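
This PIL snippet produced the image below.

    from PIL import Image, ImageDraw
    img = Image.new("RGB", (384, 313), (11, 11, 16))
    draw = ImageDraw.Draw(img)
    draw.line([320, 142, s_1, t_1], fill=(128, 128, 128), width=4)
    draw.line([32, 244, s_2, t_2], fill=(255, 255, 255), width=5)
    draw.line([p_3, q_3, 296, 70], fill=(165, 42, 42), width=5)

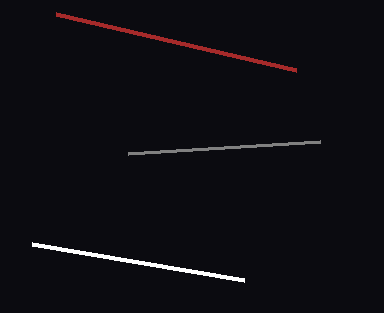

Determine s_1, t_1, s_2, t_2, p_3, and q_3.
s_1 = 128
t_1 = 154
s_2 = 244
t_2 = 280
p_3 = 56
q_3 = 14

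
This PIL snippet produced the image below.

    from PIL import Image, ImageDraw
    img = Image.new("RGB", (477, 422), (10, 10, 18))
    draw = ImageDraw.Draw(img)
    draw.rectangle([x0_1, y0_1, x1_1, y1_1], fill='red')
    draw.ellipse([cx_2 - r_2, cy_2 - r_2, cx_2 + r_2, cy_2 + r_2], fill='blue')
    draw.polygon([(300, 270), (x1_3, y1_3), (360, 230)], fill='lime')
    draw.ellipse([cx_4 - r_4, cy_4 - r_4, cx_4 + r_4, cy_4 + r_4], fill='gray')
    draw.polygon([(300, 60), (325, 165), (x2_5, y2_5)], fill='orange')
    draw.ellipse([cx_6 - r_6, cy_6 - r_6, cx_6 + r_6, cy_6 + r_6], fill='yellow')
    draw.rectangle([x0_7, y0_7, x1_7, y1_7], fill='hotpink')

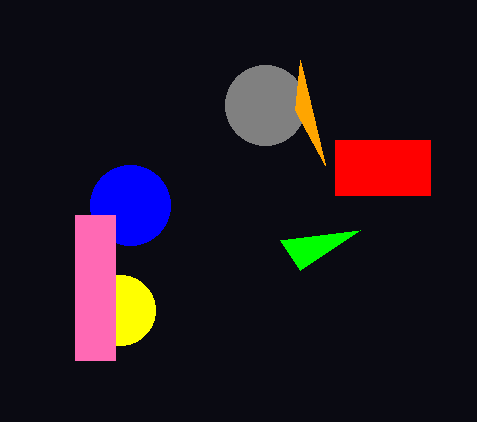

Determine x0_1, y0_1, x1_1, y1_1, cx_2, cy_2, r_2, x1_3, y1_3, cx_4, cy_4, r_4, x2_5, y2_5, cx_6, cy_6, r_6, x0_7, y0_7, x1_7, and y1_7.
x0_1 = 335, y0_1 = 140, x1_1 = 430, y1_1 = 195, cx_2 = 130, cy_2 = 205, r_2 = 40, x1_3 = 280, y1_3 = 240, cx_4 = 265, cy_4 = 105, r_4 = 40, x2_5 = 295, y2_5 = 110, cx_6 = 120, cy_6 = 310, r_6 = 35, x0_7 = 75, y0_7 = 215, x1_7 = 115, y1_7 = 360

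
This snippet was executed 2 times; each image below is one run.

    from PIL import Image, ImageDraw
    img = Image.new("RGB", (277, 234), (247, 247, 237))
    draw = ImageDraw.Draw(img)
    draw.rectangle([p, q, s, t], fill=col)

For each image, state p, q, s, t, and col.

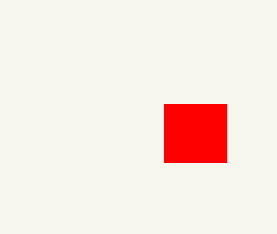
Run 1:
p = 164, q = 104, s = 226, t = 162, col = 'red'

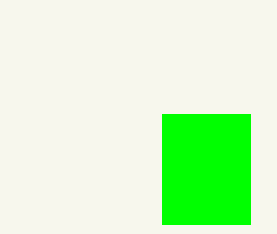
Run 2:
p = 162
q = 114
s = 250
t = 224
col = 'lime'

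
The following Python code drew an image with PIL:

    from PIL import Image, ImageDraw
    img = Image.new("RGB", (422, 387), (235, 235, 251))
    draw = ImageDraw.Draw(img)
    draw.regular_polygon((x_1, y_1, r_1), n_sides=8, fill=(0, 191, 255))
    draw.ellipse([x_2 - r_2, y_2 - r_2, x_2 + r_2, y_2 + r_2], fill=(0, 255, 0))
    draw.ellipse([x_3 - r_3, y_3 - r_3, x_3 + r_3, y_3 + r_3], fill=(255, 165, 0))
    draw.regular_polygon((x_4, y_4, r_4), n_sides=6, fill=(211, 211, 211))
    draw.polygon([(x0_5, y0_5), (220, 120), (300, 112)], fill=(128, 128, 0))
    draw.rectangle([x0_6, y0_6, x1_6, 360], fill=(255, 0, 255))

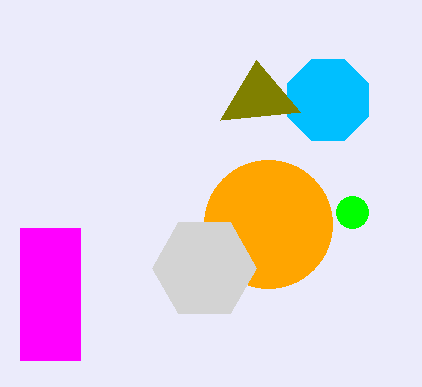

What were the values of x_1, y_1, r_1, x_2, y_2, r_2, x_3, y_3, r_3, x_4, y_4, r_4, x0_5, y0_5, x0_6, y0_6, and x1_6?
x_1 = 328
y_1 = 100
r_1 = 44
x_2 = 352
y_2 = 212
r_2 = 16
x_3 = 268
y_3 = 224
r_3 = 64
x_4 = 204
y_4 = 268
r_4 = 52
x0_5 = 256
y0_5 = 60
x0_6 = 20
y0_6 = 228
x1_6 = 80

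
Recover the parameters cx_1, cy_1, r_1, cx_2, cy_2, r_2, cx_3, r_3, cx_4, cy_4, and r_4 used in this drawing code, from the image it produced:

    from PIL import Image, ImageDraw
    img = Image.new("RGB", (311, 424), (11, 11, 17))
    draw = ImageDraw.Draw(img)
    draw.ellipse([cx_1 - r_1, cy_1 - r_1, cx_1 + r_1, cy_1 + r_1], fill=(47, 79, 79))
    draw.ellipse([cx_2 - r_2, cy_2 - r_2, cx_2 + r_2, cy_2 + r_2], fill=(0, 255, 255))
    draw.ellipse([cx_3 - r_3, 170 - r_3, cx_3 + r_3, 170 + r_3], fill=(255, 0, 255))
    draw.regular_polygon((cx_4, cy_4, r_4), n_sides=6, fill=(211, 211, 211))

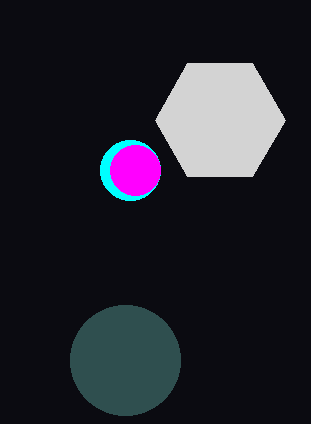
cx_1 = 125, cy_1 = 360, r_1 = 55, cx_2 = 130, cy_2 = 170, r_2 = 30, cx_3 = 135, r_3 = 25, cx_4 = 220, cy_4 = 120, r_4 = 65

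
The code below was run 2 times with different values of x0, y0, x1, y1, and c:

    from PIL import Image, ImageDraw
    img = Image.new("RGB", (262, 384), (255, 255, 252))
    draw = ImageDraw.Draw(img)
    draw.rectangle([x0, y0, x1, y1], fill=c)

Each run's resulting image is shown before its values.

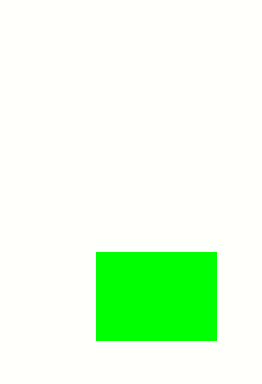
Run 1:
x0 = 96; y0 = 252; x1 = 216; y1 = 340; c = 'lime'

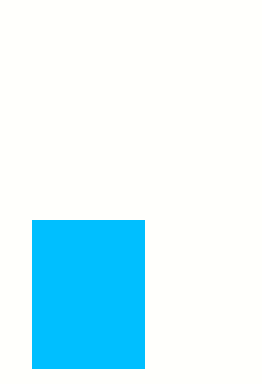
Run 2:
x0 = 32, y0 = 220, x1 = 144, y1 = 368, c = 'deepskyblue'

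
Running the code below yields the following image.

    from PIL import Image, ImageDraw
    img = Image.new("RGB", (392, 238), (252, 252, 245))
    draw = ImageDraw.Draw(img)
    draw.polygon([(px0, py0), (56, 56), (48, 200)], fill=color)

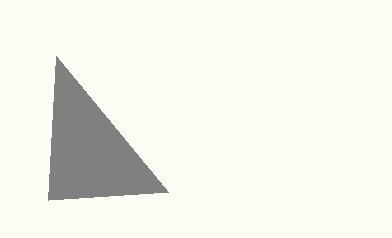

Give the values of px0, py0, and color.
px0 = 168, py0 = 192, color = 'gray'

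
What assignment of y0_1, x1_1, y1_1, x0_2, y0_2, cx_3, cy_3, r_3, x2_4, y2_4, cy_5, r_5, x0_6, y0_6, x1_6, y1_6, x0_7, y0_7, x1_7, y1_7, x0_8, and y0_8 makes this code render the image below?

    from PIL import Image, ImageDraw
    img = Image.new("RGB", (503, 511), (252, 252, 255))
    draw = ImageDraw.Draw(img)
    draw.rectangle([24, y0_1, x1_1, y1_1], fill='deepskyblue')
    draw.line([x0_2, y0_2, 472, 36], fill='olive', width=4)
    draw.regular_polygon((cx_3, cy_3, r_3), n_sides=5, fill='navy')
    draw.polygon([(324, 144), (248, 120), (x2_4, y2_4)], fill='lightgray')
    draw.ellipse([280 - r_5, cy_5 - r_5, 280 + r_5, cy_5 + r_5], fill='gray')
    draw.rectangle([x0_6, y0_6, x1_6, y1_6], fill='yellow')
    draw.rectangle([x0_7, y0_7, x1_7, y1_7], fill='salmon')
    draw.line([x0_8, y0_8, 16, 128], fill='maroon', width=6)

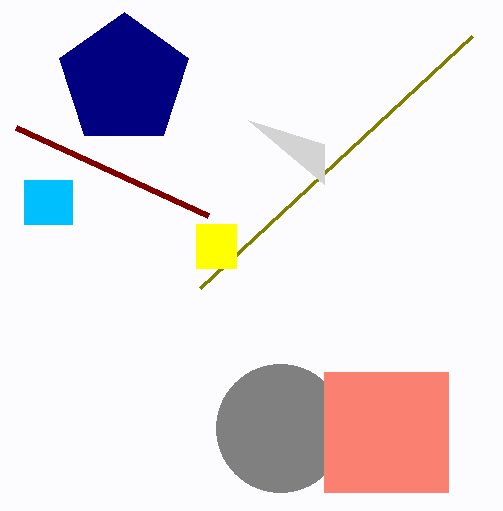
y0_1 = 180, x1_1 = 72, y1_1 = 224, x0_2 = 200, y0_2 = 288, cx_3 = 124, cy_3 = 80, r_3 = 68, x2_4 = 324, y2_4 = 184, cy_5 = 428, r_5 = 64, x0_6 = 196, y0_6 = 224, x1_6 = 236, y1_6 = 268, x0_7 = 324, y0_7 = 372, x1_7 = 448, y1_7 = 492, x0_8 = 208, y0_8 = 216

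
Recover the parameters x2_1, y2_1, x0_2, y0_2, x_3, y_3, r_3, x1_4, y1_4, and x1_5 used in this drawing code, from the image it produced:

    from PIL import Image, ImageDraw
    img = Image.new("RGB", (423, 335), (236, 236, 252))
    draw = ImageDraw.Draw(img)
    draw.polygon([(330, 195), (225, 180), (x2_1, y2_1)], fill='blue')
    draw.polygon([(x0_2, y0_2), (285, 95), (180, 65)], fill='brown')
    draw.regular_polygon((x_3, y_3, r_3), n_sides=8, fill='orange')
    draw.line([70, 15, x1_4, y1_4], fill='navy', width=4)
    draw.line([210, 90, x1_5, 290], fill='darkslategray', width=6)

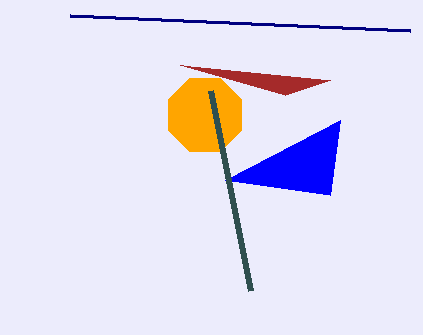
x2_1 = 340, y2_1 = 120, x0_2 = 330, y0_2 = 80, x_3 = 205, y_3 = 115, r_3 = 40, x1_4 = 410, y1_4 = 30, x1_5 = 250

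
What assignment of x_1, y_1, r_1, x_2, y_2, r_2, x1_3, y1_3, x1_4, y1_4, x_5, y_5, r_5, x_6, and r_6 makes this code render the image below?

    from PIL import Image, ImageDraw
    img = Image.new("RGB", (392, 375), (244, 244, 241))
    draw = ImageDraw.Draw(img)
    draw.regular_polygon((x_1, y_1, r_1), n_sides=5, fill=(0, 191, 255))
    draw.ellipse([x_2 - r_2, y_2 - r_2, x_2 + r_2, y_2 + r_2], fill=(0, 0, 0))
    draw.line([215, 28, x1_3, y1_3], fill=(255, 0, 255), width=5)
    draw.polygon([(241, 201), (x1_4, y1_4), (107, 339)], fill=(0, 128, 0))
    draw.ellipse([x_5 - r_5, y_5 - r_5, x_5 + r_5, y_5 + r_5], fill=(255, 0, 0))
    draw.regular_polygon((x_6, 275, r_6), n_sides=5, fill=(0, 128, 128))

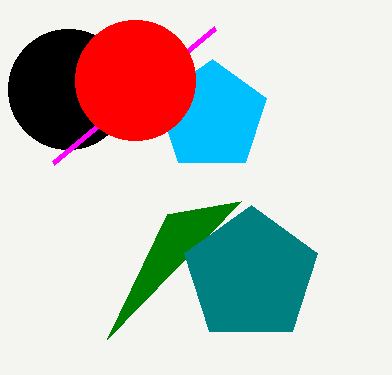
x_1 = 212; y_1 = 116; r_1 = 57; x_2 = 68; y_2 = 89; r_2 = 60; x1_3 = 53; y1_3 = 163; x1_4 = 167; y1_4 = 214; x_5 = 135; y_5 = 80; r_5 = 60; x_6 = 251; r_6 = 70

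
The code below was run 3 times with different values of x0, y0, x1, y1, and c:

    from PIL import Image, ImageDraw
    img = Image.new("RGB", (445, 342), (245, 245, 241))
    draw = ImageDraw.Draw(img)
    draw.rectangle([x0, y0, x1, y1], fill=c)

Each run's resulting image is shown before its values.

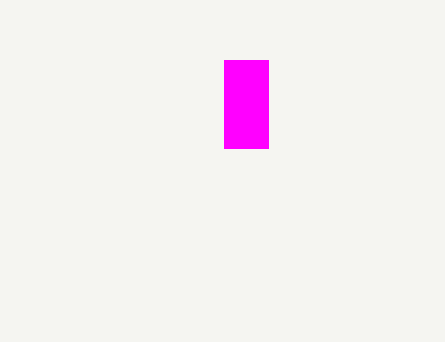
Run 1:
x0 = 224; y0 = 60; x1 = 268; y1 = 148; c = 'magenta'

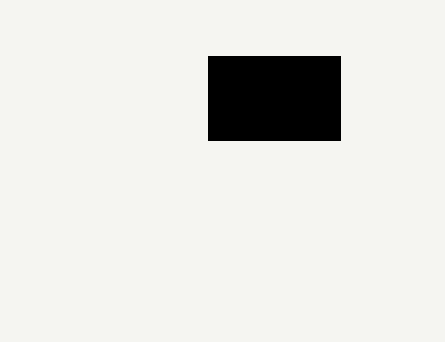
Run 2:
x0 = 208, y0 = 56, x1 = 340, y1 = 140, c = 'black'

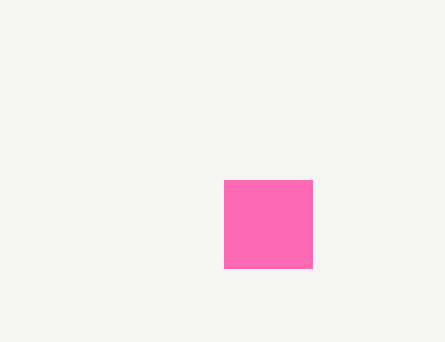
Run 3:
x0 = 224
y0 = 180
x1 = 312
y1 = 268
c = 'hotpink'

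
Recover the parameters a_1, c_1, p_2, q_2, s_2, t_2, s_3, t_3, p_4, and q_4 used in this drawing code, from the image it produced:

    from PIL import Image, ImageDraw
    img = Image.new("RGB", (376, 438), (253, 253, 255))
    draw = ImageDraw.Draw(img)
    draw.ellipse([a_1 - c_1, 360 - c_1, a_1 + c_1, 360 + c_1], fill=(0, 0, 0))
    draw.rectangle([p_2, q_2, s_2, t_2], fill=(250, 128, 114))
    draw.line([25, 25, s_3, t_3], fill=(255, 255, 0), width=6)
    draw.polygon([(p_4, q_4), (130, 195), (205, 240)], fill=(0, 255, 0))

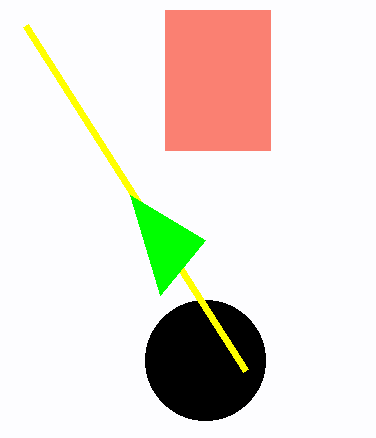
a_1 = 205
c_1 = 60
p_2 = 165
q_2 = 10
s_2 = 270
t_2 = 150
s_3 = 245
t_3 = 370
p_4 = 160
q_4 = 295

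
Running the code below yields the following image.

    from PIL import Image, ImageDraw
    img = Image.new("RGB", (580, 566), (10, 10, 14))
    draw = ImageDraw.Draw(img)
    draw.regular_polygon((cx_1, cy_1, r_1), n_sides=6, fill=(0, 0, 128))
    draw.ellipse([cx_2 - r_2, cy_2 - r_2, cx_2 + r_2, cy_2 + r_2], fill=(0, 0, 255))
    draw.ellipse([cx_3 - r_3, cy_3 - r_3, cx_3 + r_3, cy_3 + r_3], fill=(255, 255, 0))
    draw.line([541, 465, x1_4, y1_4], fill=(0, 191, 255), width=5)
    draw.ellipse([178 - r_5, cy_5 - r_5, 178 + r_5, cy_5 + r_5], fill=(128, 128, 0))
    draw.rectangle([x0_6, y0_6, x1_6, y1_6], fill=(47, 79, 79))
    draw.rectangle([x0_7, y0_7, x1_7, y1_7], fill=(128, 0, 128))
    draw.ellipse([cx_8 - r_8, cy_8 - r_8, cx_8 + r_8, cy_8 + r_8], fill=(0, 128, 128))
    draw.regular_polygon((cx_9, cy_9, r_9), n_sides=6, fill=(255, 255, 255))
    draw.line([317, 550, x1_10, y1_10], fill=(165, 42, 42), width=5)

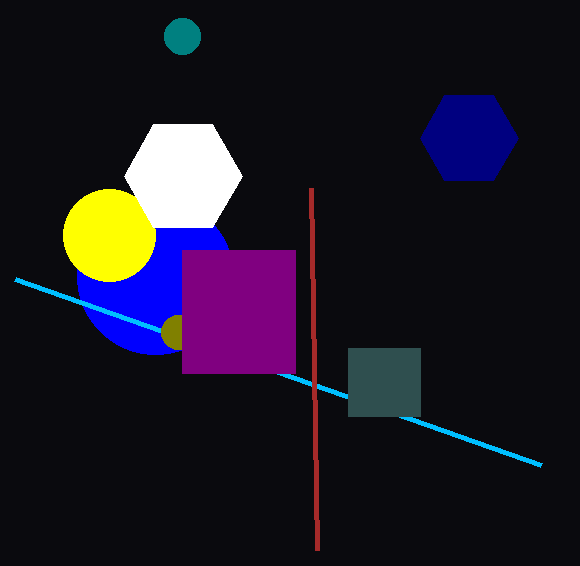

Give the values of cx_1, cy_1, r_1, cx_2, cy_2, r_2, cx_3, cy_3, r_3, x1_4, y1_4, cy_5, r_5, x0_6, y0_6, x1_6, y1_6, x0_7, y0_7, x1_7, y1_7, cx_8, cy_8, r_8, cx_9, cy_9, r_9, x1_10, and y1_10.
cx_1 = 469, cy_1 = 138, r_1 = 49, cx_2 = 155, cy_2 = 276, r_2 = 78, cx_3 = 109, cy_3 = 235, r_3 = 46, x1_4 = 15, y1_4 = 279, cy_5 = 332, r_5 = 17, x0_6 = 348, y0_6 = 348, x1_6 = 420, y1_6 = 416, x0_7 = 182, y0_7 = 250, x1_7 = 295, y1_7 = 373, cx_8 = 182, cy_8 = 36, r_8 = 18, cx_9 = 183, cy_9 = 176, r_9 = 59, x1_10 = 311, y1_10 = 188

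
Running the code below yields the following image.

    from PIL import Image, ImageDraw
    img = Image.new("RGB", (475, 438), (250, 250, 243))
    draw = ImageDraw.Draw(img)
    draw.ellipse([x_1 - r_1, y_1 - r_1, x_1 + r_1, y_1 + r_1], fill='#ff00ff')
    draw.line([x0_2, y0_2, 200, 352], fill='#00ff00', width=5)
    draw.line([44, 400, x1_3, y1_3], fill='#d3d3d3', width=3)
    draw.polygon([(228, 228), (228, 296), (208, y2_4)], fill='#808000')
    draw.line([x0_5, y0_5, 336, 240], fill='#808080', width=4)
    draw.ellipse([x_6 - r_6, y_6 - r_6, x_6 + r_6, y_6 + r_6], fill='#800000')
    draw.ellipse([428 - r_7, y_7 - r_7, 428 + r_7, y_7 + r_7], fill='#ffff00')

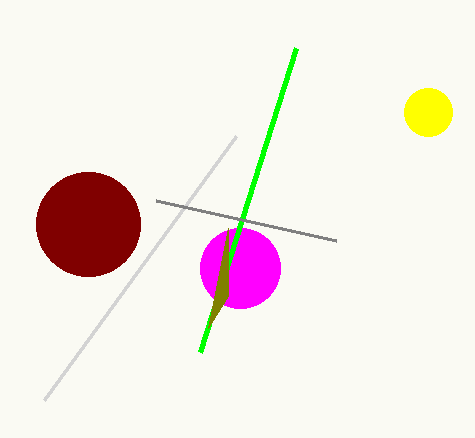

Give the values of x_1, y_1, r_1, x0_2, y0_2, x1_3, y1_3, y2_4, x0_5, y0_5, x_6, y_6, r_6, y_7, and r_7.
x_1 = 240; y_1 = 268; r_1 = 40; x0_2 = 296; y0_2 = 48; x1_3 = 236; y1_3 = 136; y2_4 = 328; x0_5 = 156; y0_5 = 200; x_6 = 88; y_6 = 224; r_6 = 52; y_7 = 112; r_7 = 24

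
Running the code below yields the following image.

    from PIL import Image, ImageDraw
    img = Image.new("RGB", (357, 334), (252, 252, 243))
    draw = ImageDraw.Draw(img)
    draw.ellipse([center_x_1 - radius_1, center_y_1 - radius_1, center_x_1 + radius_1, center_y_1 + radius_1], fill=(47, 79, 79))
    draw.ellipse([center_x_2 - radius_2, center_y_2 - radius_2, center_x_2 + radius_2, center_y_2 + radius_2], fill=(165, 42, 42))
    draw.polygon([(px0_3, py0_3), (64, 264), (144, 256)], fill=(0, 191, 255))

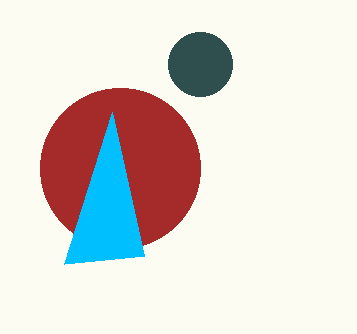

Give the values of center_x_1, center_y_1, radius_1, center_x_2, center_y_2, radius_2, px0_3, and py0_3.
center_x_1 = 200; center_y_1 = 64; radius_1 = 32; center_x_2 = 120; center_y_2 = 168; radius_2 = 80; px0_3 = 112; py0_3 = 112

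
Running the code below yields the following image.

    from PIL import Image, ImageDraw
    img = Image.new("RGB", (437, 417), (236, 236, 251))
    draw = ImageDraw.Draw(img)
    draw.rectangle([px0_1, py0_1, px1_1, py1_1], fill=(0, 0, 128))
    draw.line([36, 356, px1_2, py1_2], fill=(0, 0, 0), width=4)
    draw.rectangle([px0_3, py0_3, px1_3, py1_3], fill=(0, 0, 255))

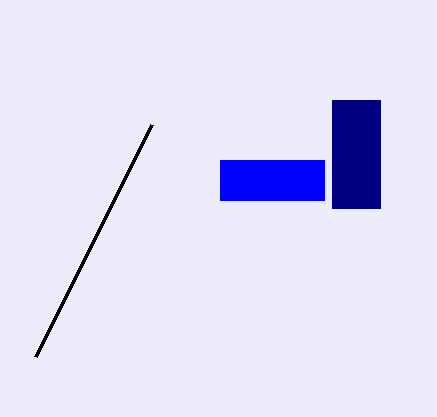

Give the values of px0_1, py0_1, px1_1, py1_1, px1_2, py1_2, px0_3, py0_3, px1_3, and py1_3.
px0_1 = 332
py0_1 = 100
px1_1 = 380
py1_1 = 208
px1_2 = 152
py1_2 = 124
px0_3 = 220
py0_3 = 160
px1_3 = 324
py1_3 = 200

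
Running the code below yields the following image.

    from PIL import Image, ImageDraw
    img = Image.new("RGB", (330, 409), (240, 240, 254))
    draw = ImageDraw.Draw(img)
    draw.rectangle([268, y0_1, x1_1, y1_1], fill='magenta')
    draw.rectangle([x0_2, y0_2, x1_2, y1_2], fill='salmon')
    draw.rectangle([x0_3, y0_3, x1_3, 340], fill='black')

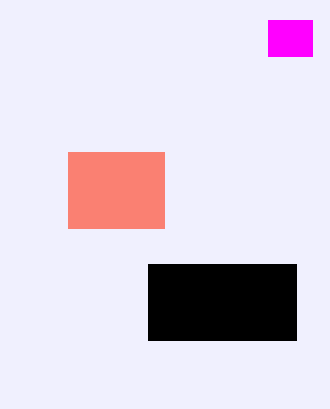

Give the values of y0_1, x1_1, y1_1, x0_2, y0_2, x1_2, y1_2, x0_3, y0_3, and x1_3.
y0_1 = 20
x1_1 = 312
y1_1 = 56
x0_2 = 68
y0_2 = 152
x1_2 = 164
y1_2 = 228
x0_3 = 148
y0_3 = 264
x1_3 = 296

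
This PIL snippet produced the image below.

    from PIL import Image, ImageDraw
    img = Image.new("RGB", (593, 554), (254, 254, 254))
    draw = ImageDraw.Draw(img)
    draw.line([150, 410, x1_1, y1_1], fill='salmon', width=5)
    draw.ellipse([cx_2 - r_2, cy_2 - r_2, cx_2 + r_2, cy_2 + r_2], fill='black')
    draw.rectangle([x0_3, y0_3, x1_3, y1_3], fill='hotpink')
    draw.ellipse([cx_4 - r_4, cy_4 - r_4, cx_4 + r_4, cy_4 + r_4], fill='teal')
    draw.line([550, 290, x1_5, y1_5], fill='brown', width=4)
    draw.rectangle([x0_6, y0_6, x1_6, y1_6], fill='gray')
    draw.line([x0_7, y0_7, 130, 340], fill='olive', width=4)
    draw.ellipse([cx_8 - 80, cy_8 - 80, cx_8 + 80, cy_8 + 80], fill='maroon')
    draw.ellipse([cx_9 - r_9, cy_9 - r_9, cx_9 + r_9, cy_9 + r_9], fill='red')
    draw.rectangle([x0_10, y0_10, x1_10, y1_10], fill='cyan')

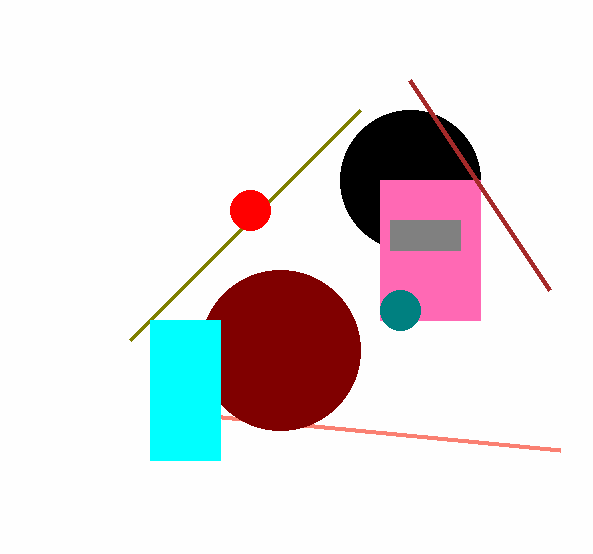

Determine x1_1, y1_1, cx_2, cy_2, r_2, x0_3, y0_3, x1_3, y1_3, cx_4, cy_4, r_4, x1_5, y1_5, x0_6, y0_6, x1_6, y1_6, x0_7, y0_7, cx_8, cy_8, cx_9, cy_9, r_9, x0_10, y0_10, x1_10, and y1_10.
x1_1 = 560; y1_1 = 450; cx_2 = 410; cy_2 = 180; r_2 = 70; x0_3 = 380; y0_3 = 180; x1_3 = 480; y1_3 = 320; cx_4 = 400; cy_4 = 310; r_4 = 20; x1_5 = 410; y1_5 = 80; x0_6 = 390; y0_6 = 220; x1_6 = 460; y1_6 = 250; x0_7 = 360; y0_7 = 110; cx_8 = 280; cy_8 = 350; cx_9 = 250; cy_9 = 210; r_9 = 20; x0_10 = 150; y0_10 = 320; x1_10 = 220; y1_10 = 460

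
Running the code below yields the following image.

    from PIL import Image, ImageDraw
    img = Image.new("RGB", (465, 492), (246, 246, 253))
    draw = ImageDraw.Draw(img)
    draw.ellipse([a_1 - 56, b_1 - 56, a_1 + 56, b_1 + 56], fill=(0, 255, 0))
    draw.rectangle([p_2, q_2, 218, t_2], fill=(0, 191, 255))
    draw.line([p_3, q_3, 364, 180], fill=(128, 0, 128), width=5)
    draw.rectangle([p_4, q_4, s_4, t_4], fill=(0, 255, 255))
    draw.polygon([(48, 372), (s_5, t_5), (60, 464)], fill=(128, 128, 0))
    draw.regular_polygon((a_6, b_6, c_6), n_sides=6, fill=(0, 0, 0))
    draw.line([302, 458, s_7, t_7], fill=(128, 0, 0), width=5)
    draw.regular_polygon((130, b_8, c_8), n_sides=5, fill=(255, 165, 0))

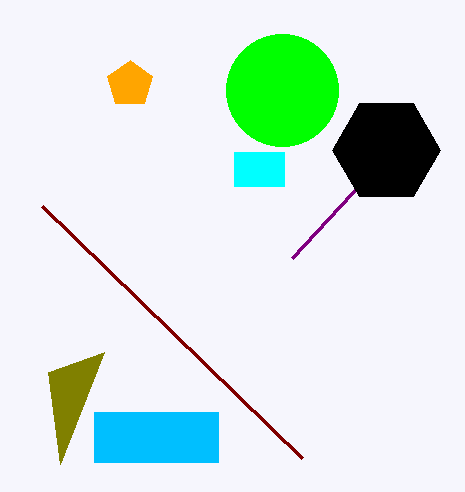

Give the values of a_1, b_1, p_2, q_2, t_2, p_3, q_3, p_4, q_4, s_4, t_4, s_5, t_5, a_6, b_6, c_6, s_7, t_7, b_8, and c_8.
a_1 = 282; b_1 = 90; p_2 = 94; q_2 = 412; t_2 = 462; p_3 = 292; q_3 = 258; p_4 = 234; q_4 = 152; s_4 = 284; t_4 = 186; s_5 = 104; t_5 = 352; a_6 = 386; b_6 = 150; c_6 = 54; s_7 = 42; t_7 = 206; b_8 = 84; c_8 = 24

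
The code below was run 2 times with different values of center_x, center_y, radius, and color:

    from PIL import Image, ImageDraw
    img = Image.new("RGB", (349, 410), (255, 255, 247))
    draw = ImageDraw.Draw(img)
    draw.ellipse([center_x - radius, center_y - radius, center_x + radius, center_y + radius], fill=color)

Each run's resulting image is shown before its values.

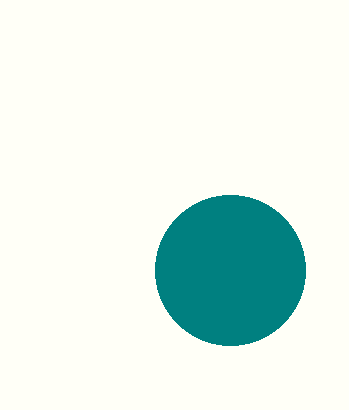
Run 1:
center_x = 230, center_y = 270, radius = 75, color = 'teal'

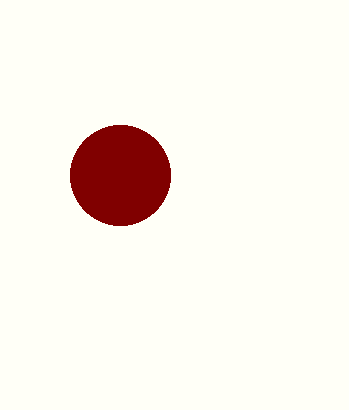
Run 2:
center_x = 120
center_y = 175
radius = 50
color = 'maroon'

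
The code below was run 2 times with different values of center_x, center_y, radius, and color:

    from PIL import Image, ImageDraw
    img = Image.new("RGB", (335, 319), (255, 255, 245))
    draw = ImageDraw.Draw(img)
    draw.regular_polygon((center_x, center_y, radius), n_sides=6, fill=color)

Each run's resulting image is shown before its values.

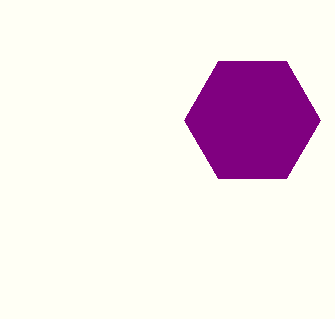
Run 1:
center_x = 252, center_y = 120, radius = 68, color = 'purple'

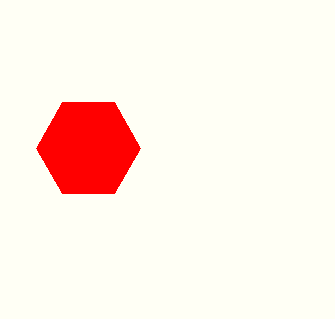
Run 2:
center_x = 88; center_y = 148; radius = 52; color = 'red'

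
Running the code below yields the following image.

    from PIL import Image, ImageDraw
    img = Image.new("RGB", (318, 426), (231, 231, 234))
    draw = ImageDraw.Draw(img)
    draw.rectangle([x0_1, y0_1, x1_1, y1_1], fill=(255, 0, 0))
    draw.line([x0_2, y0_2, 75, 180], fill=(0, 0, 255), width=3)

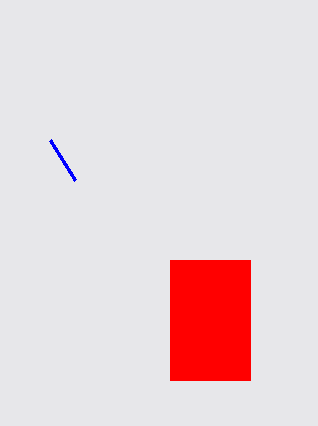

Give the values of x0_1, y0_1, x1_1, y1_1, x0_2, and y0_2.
x0_1 = 170, y0_1 = 260, x1_1 = 250, y1_1 = 380, x0_2 = 50, y0_2 = 140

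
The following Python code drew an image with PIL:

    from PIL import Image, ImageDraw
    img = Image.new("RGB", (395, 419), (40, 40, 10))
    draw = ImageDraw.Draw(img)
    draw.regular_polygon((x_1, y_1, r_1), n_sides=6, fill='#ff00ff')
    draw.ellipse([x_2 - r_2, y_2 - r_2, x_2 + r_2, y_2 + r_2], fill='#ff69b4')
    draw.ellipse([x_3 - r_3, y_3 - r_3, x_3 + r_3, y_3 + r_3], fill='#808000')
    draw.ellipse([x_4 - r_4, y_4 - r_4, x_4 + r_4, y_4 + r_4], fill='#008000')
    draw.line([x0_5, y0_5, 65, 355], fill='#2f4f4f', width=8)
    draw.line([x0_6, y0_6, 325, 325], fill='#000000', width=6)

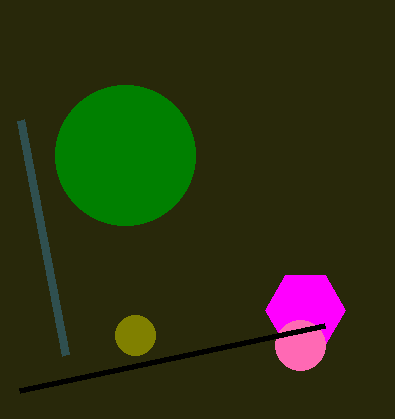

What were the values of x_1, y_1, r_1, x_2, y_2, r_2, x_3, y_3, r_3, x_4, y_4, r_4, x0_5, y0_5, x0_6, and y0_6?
x_1 = 305, y_1 = 310, r_1 = 40, x_2 = 300, y_2 = 345, r_2 = 25, x_3 = 135, y_3 = 335, r_3 = 20, x_4 = 125, y_4 = 155, r_4 = 70, x0_5 = 20, y0_5 = 120, x0_6 = 20, y0_6 = 390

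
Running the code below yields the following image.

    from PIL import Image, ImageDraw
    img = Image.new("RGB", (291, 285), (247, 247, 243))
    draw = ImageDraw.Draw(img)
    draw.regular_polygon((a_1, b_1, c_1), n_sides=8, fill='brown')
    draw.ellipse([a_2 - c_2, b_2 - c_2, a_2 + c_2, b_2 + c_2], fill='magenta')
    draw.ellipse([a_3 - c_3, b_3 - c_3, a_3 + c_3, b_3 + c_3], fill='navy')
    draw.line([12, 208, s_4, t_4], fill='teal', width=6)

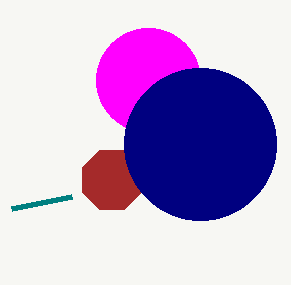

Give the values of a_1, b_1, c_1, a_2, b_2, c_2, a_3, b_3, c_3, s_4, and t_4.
a_1 = 112, b_1 = 180, c_1 = 32, a_2 = 148, b_2 = 80, c_2 = 52, a_3 = 200, b_3 = 144, c_3 = 76, s_4 = 72, t_4 = 196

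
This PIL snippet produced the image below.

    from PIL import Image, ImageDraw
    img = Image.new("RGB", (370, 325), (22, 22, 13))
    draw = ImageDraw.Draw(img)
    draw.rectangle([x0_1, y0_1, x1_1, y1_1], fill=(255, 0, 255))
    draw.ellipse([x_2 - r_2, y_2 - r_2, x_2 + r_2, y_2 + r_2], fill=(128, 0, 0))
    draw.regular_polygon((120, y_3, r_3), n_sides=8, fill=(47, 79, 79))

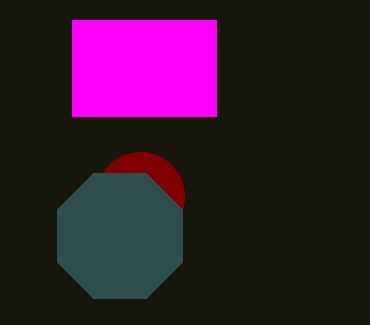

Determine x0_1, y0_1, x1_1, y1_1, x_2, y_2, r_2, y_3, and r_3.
x0_1 = 72, y0_1 = 20, x1_1 = 216, y1_1 = 116, x_2 = 140, y_2 = 196, r_2 = 44, y_3 = 236, r_3 = 68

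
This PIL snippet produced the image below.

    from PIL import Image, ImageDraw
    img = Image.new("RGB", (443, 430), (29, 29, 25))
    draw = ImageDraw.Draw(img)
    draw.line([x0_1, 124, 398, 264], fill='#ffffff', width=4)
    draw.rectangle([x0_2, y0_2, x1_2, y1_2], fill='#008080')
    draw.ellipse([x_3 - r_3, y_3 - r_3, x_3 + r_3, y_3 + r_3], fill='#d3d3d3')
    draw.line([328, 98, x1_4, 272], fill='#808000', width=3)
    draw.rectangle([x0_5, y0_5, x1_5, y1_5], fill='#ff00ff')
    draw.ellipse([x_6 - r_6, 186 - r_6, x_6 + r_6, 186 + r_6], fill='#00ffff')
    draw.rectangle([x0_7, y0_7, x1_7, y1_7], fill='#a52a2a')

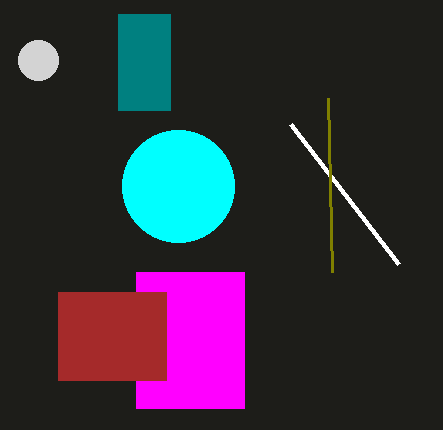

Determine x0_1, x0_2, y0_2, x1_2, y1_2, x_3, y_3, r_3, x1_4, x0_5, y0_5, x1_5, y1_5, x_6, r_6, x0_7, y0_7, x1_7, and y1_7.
x0_1 = 290, x0_2 = 118, y0_2 = 14, x1_2 = 170, y1_2 = 110, x_3 = 38, y_3 = 60, r_3 = 20, x1_4 = 332, x0_5 = 136, y0_5 = 272, x1_5 = 244, y1_5 = 408, x_6 = 178, r_6 = 56, x0_7 = 58, y0_7 = 292, x1_7 = 166, y1_7 = 380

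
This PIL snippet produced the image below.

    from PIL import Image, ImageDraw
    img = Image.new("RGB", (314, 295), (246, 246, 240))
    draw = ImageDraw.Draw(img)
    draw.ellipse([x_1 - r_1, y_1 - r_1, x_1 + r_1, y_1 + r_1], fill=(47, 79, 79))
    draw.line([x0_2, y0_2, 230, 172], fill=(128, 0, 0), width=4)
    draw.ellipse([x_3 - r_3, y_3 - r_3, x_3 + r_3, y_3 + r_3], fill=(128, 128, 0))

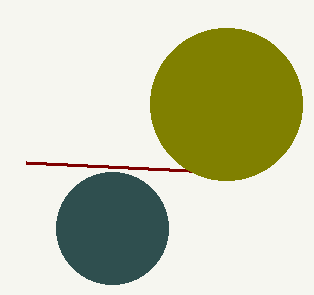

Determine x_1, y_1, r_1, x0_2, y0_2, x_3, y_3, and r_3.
x_1 = 112, y_1 = 228, r_1 = 56, x0_2 = 26, y0_2 = 162, x_3 = 226, y_3 = 104, r_3 = 76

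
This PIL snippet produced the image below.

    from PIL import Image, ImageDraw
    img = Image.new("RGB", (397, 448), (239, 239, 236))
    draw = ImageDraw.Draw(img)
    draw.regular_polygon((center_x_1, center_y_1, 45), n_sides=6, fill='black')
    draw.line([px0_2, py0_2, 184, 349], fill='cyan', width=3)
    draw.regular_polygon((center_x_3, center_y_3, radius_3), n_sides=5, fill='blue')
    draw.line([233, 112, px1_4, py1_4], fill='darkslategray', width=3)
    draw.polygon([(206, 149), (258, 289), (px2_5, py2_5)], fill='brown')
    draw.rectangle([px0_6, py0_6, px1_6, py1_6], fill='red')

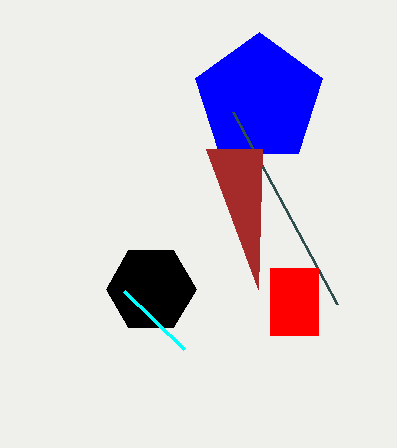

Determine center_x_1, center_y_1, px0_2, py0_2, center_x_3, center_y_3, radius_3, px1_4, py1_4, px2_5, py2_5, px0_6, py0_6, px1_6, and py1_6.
center_x_1 = 151; center_y_1 = 289; px0_2 = 124; py0_2 = 291; center_x_3 = 259; center_y_3 = 99; radius_3 = 67; px1_4 = 337; py1_4 = 304; px2_5 = 262; py2_5 = 149; px0_6 = 270; py0_6 = 268; px1_6 = 318; py1_6 = 335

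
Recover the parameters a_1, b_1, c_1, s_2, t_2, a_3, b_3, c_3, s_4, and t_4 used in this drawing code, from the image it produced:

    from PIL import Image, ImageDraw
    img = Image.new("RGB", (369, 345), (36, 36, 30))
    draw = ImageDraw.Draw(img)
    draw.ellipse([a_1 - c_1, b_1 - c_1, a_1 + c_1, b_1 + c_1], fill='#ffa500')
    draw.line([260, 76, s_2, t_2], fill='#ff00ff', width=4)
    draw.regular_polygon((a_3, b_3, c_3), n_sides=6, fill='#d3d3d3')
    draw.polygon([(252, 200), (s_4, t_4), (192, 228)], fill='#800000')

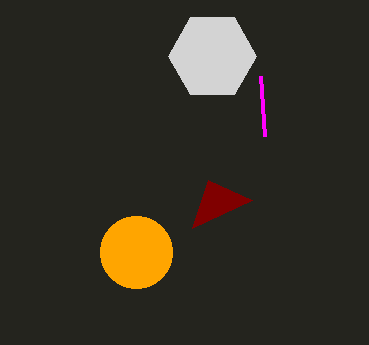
a_1 = 136
b_1 = 252
c_1 = 36
s_2 = 264
t_2 = 136
a_3 = 212
b_3 = 56
c_3 = 44
s_4 = 208
t_4 = 180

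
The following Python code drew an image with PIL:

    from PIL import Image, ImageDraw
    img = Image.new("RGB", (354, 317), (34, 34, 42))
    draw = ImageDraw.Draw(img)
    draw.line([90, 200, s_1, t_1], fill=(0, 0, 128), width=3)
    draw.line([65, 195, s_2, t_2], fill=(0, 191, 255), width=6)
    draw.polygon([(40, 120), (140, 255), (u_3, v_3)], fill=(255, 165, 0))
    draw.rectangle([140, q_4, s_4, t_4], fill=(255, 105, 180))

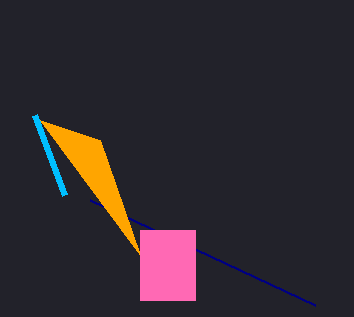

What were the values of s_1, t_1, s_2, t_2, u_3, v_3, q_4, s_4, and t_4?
s_1 = 315
t_1 = 305
s_2 = 35
t_2 = 115
u_3 = 100
v_3 = 140
q_4 = 230
s_4 = 195
t_4 = 300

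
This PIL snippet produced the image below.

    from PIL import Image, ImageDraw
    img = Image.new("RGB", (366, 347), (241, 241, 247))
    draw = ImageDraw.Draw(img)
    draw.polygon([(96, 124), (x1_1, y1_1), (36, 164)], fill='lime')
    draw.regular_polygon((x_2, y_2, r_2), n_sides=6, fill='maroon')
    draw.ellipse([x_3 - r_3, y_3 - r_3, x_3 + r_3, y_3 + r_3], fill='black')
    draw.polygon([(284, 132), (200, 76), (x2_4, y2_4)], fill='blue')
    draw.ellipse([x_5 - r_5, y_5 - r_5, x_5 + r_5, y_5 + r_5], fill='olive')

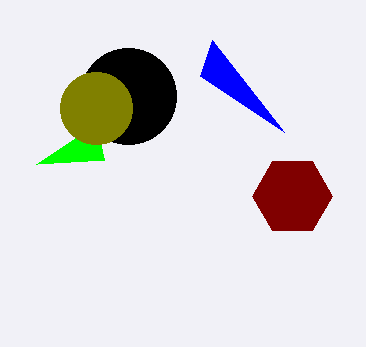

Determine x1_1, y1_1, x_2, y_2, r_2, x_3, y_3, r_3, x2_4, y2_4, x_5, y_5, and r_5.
x1_1 = 104; y1_1 = 160; x_2 = 292; y_2 = 196; r_2 = 40; x_3 = 128; y_3 = 96; r_3 = 48; x2_4 = 212; y2_4 = 40; x_5 = 96; y_5 = 108; r_5 = 36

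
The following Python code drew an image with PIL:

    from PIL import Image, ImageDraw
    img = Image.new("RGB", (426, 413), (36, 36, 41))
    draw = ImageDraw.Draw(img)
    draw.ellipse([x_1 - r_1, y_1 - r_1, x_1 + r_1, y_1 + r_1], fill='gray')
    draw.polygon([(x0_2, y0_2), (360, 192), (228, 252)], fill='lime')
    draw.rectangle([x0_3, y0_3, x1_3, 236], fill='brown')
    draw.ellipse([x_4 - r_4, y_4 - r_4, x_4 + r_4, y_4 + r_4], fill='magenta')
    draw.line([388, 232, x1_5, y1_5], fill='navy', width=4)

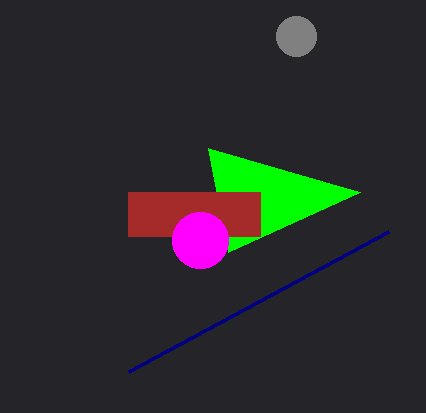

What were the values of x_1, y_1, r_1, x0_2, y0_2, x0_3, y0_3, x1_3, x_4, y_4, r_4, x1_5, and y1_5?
x_1 = 296
y_1 = 36
r_1 = 20
x0_2 = 208
y0_2 = 148
x0_3 = 128
y0_3 = 192
x1_3 = 260
x_4 = 200
y_4 = 240
r_4 = 28
x1_5 = 128
y1_5 = 372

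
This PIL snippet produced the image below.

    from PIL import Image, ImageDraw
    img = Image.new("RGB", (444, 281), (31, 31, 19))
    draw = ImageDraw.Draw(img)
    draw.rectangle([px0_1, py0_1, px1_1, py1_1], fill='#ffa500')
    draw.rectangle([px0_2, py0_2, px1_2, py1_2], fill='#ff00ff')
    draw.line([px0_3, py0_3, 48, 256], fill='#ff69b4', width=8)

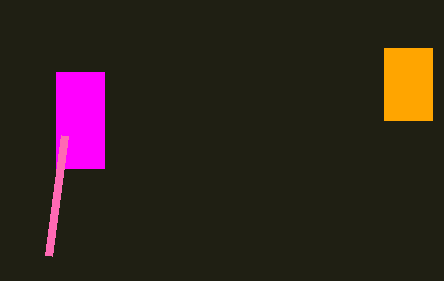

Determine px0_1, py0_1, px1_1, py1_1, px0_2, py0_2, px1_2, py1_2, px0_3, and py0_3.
px0_1 = 384
py0_1 = 48
px1_1 = 432
py1_1 = 120
px0_2 = 56
py0_2 = 72
px1_2 = 104
py1_2 = 168
px0_3 = 64
py0_3 = 136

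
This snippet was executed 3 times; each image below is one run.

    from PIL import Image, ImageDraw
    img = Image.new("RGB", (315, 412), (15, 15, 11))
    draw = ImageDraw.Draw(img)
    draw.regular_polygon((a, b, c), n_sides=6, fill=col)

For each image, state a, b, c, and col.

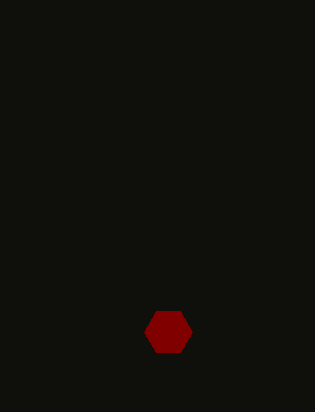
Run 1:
a = 168
b = 332
c = 24
col = 'maroon'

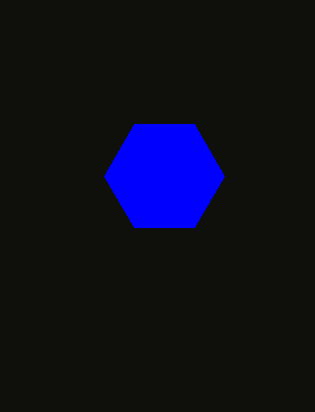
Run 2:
a = 164; b = 176; c = 60; col = 'blue'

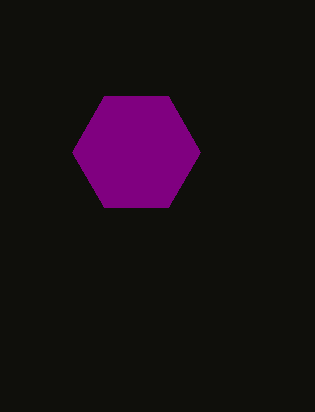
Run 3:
a = 136, b = 152, c = 64, col = 'purple'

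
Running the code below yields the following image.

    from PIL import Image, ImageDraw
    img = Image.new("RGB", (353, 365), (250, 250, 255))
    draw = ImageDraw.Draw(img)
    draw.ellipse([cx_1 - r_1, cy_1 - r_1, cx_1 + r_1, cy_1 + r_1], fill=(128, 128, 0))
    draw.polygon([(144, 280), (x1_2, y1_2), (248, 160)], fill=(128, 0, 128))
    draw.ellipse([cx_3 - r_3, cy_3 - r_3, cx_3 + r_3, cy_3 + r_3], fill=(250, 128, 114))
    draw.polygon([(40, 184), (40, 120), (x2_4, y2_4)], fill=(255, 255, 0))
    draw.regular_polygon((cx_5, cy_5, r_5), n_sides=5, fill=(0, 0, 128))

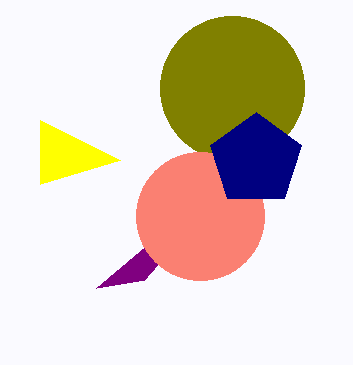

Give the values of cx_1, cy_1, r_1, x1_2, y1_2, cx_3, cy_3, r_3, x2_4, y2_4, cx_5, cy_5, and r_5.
cx_1 = 232, cy_1 = 88, r_1 = 72, x1_2 = 96, y1_2 = 288, cx_3 = 200, cy_3 = 216, r_3 = 64, x2_4 = 120, y2_4 = 160, cx_5 = 256, cy_5 = 160, r_5 = 48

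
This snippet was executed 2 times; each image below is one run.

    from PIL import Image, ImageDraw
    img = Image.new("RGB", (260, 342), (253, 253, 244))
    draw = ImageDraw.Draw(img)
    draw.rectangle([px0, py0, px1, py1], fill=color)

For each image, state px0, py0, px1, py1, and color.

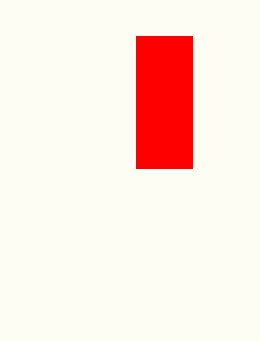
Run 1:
px0 = 136; py0 = 36; px1 = 192; py1 = 168; color = 'red'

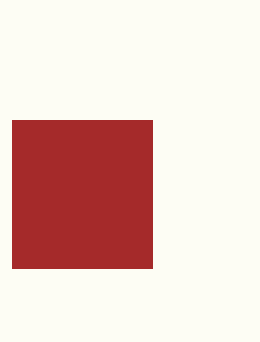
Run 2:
px0 = 12, py0 = 120, px1 = 152, py1 = 268, color = 'brown'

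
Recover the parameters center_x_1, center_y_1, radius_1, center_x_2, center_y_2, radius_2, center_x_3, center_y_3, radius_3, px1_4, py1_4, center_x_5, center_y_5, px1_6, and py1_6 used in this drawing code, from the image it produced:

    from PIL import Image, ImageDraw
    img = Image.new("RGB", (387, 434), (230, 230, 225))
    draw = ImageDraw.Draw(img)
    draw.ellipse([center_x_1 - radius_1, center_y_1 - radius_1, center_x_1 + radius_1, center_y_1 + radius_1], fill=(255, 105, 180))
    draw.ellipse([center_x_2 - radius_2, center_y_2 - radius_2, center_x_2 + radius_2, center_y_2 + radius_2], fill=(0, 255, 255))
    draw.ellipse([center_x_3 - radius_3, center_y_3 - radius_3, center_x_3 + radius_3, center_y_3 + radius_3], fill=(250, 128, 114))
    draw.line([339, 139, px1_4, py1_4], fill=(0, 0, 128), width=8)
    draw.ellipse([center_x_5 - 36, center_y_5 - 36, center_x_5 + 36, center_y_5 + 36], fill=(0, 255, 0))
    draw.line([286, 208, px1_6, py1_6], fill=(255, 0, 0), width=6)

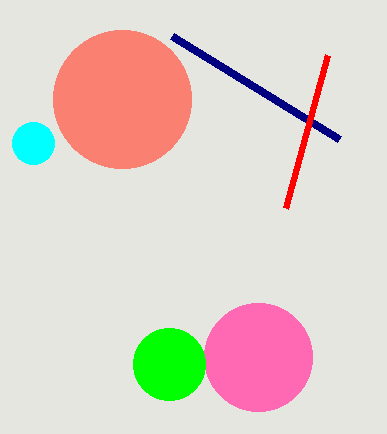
center_x_1 = 258; center_y_1 = 357; radius_1 = 54; center_x_2 = 33; center_y_2 = 143; radius_2 = 21; center_x_3 = 122; center_y_3 = 99; radius_3 = 69; px1_4 = 172; py1_4 = 36; center_x_5 = 169; center_y_5 = 364; px1_6 = 328; py1_6 = 55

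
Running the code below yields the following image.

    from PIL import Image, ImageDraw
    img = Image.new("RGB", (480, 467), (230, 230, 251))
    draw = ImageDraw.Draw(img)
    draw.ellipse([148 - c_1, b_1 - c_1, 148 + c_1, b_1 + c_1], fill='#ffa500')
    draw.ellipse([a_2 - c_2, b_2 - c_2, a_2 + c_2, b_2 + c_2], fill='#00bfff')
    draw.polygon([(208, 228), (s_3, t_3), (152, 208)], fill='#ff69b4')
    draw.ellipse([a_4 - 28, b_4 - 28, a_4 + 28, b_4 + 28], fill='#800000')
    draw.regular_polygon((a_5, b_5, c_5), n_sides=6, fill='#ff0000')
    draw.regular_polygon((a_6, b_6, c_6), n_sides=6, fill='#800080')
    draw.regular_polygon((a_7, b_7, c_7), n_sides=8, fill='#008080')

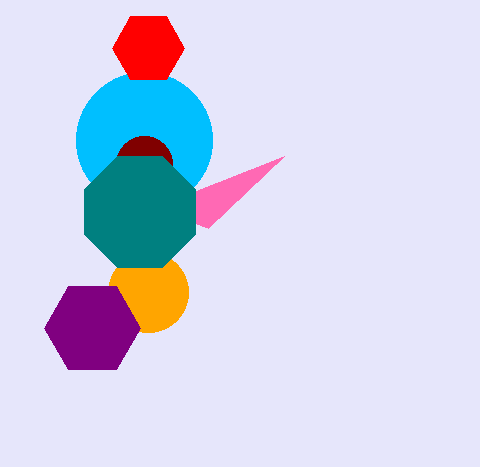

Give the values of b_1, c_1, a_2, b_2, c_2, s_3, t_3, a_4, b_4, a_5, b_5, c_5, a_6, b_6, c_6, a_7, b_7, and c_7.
b_1 = 292
c_1 = 40
a_2 = 144
b_2 = 140
c_2 = 68
s_3 = 284
t_3 = 156
a_4 = 144
b_4 = 164
a_5 = 148
b_5 = 48
c_5 = 36
a_6 = 92
b_6 = 328
c_6 = 48
a_7 = 140
b_7 = 212
c_7 = 60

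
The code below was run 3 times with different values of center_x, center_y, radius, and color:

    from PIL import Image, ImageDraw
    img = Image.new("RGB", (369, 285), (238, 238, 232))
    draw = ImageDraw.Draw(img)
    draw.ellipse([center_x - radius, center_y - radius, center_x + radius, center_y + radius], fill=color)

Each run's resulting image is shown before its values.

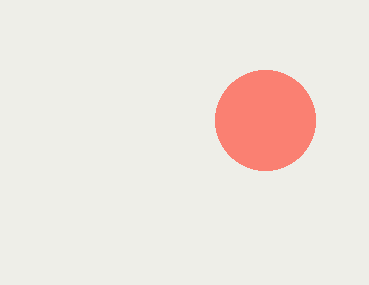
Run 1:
center_x = 265
center_y = 120
radius = 50
color = 'salmon'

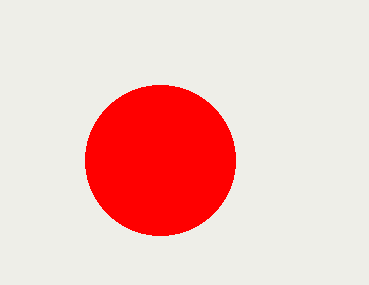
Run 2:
center_x = 160
center_y = 160
radius = 75
color = 'red'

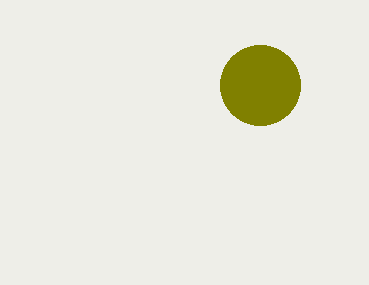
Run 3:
center_x = 260
center_y = 85
radius = 40
color = 'olive'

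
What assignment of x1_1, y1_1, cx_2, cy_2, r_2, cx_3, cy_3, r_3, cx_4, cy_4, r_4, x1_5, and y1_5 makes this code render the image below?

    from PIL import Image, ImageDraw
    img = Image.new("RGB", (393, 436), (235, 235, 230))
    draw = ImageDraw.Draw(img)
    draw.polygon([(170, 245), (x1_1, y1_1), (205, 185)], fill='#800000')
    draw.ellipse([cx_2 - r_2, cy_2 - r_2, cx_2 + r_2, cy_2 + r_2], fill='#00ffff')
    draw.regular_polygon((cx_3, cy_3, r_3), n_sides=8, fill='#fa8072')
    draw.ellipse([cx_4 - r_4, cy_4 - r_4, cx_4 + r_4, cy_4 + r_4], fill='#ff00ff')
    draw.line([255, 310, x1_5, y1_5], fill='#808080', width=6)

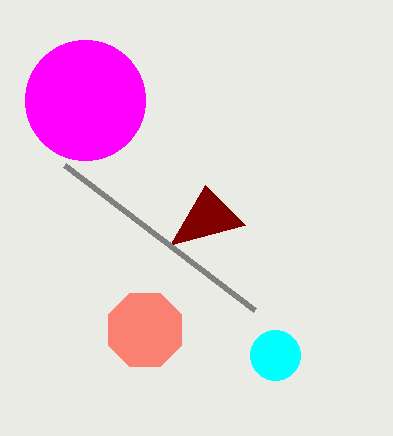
x1_1 = 245
y1_1 = 225
cx_2 = 275
cy_2 = 355
r_2 = 25
cx_3 = 145
cy_3 = 330
r_3 = 40
cx_4 = 85
cy_4 = 100
r_4 = 60
x1_5 = 65
y1_5 = 165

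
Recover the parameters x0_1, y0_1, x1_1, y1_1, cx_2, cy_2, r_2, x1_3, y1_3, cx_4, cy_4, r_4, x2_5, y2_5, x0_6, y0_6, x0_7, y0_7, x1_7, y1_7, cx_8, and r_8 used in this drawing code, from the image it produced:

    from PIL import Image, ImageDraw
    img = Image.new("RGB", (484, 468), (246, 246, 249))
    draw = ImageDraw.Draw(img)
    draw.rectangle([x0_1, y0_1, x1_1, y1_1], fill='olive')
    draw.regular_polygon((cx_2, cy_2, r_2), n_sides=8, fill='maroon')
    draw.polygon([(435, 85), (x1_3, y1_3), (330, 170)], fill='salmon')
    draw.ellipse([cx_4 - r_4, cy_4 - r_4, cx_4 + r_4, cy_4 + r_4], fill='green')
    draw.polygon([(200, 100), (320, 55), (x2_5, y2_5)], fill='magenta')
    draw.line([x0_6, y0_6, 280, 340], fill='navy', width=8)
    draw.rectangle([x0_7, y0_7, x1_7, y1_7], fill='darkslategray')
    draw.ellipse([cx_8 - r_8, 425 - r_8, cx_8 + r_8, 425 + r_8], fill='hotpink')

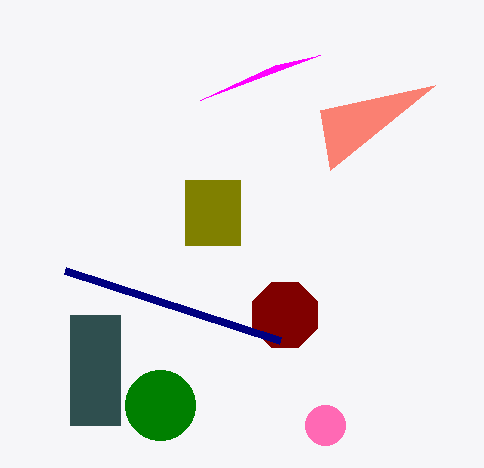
x0_1 = 185
y0_1 = 180
x1_1 = 240
y1_1 = 245
cx_2 = 285
cy_2 = 315
r_2 = 35
x1_3 = 320
y1_3 = 110
cx_4 = 160
cy_4 = 405
r_4 = 35
x2_5 = 275
y2_5 = 65
x0_6 = 65
y0_6 = 270
x0_7 = 70
y0_7 = 315
x1_7 = 120
y1_7 = 425
cx_8 = 325
r_8 = 20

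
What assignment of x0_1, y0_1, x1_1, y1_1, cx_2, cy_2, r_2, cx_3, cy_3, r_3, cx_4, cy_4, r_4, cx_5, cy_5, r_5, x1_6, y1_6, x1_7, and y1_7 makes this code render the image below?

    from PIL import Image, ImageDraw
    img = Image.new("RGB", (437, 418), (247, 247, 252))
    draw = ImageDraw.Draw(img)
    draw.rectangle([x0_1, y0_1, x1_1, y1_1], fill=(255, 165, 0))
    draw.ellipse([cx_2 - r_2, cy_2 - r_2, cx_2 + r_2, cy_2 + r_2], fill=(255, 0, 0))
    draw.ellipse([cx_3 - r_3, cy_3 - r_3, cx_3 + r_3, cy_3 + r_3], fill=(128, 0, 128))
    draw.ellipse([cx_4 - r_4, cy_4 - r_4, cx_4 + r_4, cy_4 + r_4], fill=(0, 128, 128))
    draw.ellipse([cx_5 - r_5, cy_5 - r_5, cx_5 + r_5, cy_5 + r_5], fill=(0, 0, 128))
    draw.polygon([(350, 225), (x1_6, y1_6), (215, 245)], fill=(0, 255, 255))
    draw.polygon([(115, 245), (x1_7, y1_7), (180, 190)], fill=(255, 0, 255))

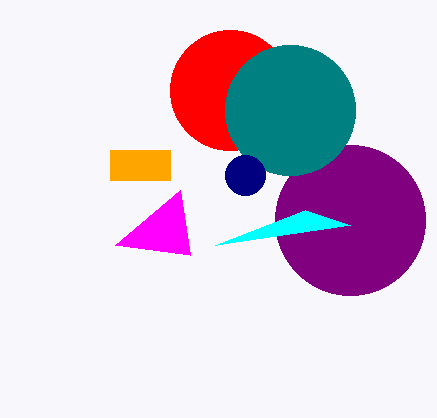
x0_1 = 110; y0_1 = 150; x1_1 = 170; y1_1 = 180; cx_2 = 230; cy_2 = 90; r_2 = 60; cx_3 = 350; cy_3 = 220; r_3 = 75; cx_4 = 290; cy_4 = 110; r_4 = 65; cx_5 = 245; cy_5 = 175; r_5 = 20; x1_6 = 305; y1_6 = 210; x1_7 = 190; y1_7 = 255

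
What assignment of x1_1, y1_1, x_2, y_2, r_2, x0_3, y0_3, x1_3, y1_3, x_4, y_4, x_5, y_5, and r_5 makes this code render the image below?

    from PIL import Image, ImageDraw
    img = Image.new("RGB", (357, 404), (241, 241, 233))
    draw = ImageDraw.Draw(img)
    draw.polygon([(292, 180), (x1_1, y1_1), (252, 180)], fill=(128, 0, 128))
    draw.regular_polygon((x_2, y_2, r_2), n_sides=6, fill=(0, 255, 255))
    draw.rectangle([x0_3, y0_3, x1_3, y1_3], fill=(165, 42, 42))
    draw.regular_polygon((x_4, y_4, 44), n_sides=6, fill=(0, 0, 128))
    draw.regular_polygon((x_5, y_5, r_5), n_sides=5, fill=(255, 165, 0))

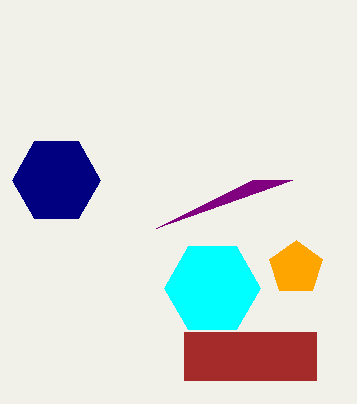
x1_1 = 156, y1_1 = 228, x_2 = 212, y_2 = 288, r_2 = 48, x0_3 = 184, y0_3 = 332, x1_3 = 316, y1_3 = 380, x_4 = 56, y_4 = 180, x_5 = 296, y_5 = 268, r_5 = 28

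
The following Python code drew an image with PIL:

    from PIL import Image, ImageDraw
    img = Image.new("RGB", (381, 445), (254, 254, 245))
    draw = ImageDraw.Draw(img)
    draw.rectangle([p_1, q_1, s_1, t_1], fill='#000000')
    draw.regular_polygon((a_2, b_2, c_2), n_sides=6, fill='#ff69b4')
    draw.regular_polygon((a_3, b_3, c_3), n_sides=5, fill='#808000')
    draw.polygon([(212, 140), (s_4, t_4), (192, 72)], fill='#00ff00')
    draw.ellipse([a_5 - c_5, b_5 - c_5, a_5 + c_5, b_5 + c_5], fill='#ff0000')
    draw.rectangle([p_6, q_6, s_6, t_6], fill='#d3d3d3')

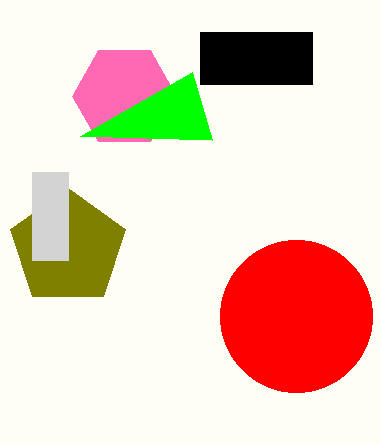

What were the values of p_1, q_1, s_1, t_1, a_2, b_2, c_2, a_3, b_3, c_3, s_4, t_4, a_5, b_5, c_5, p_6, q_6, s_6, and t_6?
p_1 = 200
q_1 = 32
s_1 = 312
t_1 = 84
a_2 = 124
b_2 = 96
c_2 = 52
a_3 = 68
b_3 = 248
c_3 = 60
s_4 = 80
t_4 = 136
a_5 = 296
b_5 = 316
c_5 = 76
p_6 = 32
q_6 = 172
s_6 = 68
t_6 = 260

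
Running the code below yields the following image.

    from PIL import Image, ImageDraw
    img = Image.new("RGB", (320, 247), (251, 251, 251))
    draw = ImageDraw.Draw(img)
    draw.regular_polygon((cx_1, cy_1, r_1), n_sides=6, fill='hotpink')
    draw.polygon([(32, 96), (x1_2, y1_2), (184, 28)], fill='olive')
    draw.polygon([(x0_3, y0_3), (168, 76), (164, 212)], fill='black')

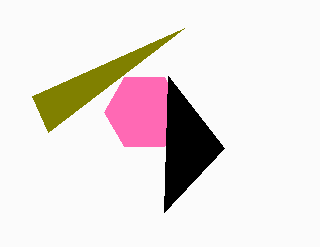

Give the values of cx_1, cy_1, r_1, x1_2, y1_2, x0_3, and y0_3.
cx_1 = 144; cy_1 = 112; r_1 = 40; x1_2 = 48; y1_2 = 132; x0_3 = 224; y0_3 = 148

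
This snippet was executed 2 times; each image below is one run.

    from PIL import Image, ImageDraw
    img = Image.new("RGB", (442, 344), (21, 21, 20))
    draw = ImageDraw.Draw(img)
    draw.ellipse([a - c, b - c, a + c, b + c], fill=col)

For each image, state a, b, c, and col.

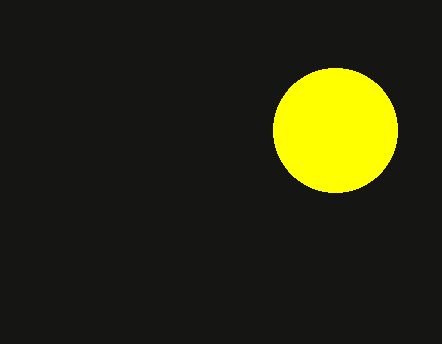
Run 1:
a = 335, b = 130, c = 62, col = 'yellow'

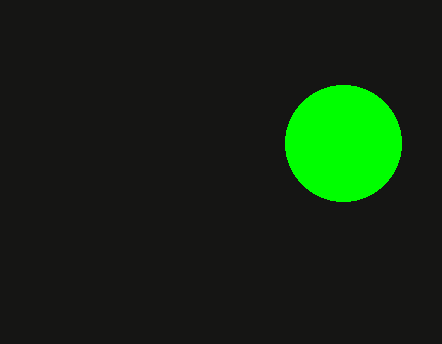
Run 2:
a = 343; b = 143; c = 58; col = 'lime'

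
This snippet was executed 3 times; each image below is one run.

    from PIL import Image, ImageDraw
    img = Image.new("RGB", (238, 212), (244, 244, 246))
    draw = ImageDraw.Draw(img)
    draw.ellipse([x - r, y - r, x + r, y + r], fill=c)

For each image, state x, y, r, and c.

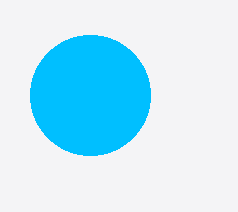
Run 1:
x = 90, y = 95, r = 60, c = 'deepskyblue'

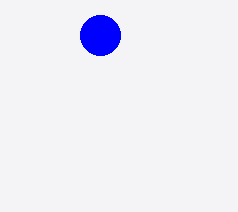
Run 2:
x = 100, y = 35, r = 20, c = 'blue'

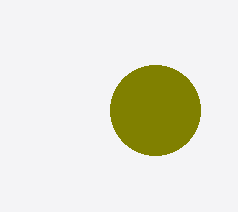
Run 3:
x = 155
y = 110
r = 45
c = 'olive'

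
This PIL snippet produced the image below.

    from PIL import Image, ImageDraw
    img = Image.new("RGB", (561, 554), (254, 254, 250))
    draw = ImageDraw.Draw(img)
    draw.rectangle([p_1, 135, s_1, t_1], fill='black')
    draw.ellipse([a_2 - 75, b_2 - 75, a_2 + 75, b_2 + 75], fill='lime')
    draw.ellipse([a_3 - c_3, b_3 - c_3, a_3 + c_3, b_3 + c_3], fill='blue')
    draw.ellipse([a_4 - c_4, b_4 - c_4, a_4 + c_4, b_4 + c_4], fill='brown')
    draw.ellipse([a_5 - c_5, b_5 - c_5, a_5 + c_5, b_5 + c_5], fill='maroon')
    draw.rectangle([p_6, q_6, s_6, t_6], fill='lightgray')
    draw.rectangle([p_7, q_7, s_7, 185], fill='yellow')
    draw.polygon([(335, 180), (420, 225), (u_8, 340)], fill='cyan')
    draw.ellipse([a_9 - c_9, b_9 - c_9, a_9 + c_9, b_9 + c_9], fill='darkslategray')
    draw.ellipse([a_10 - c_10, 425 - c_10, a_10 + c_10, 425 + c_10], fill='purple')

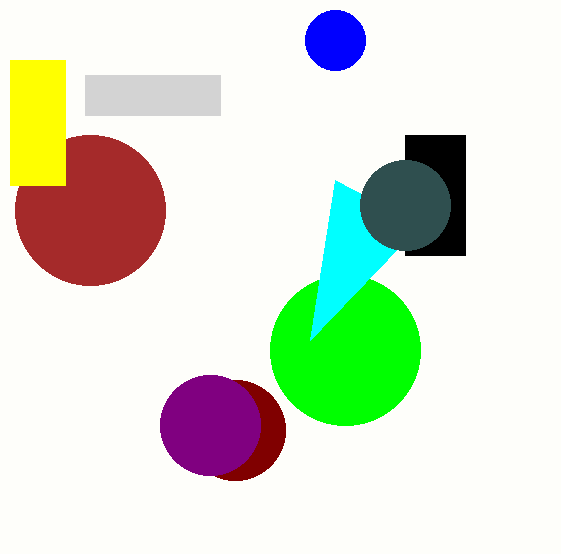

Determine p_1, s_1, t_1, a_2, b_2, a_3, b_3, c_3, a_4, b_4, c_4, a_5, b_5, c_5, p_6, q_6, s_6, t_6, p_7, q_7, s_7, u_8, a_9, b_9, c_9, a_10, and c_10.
p_1 = 405, s_1 = 465, t_1 = 255, a_2 = 345, b_2 = 350, a_3 = 335, b_3 = 40, c_3 = 30, a_4 = 90, b_4 = 210, c_4 = 75, a_5 = 235, b_5 = 430, c_5 = 50, p_6 = 85, q_6 = 75, s_6 = 220, t_6 = 115, p_7 = 10, q_7 = 60, s_7 = 65, u_8 = 310, a_9 = 405, b_9 = 205, c_9 = 45, a_10 = 210, c_10 = 50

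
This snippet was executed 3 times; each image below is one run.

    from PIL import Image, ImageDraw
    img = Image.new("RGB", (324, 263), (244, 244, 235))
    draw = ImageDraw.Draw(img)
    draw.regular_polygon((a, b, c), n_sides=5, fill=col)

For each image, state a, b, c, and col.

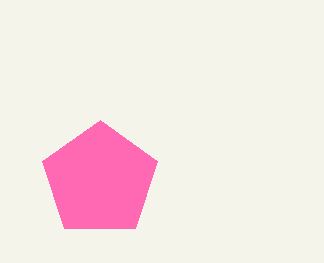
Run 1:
a = 100
b = 180
c = 60
col = 'hotpink'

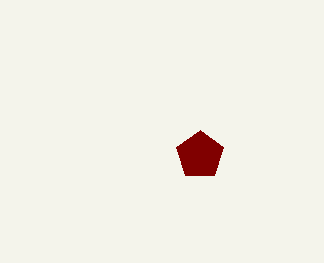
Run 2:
a = 200
b = 155
c = 25
col = 'maroon'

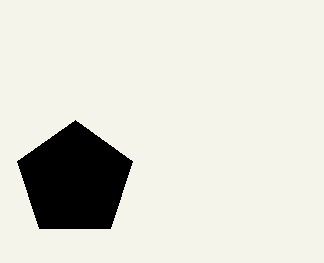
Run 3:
a = 75, b = 180, c = 60, col = 'black'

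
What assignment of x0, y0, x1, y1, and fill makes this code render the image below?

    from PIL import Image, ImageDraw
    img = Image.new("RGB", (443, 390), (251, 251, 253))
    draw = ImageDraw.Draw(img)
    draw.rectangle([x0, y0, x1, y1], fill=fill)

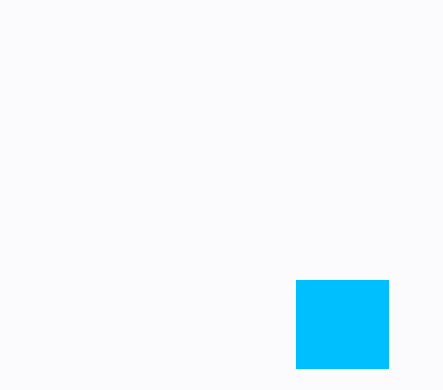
x0 = 296
y0 = 280
x1 = 388
y1 = 368
fill = 'deepskyblue'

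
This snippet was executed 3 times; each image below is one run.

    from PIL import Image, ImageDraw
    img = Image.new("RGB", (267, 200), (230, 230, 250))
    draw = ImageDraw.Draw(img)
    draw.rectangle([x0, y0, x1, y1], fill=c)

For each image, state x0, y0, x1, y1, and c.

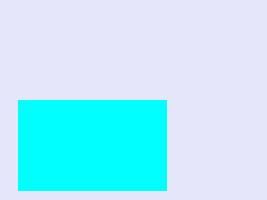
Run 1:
x0 = 18, y0 = 100, x1 = 166, y1 = 190, c = 'cyan'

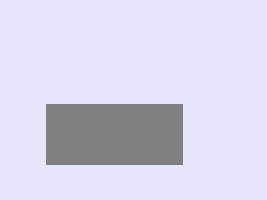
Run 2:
x0 = 46
y0 = 104
x1 = 182
y1 = 164
c = 'gray'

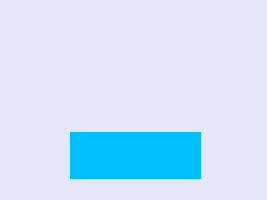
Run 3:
x0 = 70
y0 = 132
x1 = 200
y1 = 178
c = 'deepskyblue'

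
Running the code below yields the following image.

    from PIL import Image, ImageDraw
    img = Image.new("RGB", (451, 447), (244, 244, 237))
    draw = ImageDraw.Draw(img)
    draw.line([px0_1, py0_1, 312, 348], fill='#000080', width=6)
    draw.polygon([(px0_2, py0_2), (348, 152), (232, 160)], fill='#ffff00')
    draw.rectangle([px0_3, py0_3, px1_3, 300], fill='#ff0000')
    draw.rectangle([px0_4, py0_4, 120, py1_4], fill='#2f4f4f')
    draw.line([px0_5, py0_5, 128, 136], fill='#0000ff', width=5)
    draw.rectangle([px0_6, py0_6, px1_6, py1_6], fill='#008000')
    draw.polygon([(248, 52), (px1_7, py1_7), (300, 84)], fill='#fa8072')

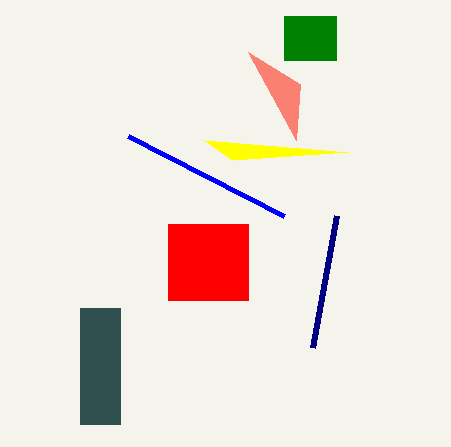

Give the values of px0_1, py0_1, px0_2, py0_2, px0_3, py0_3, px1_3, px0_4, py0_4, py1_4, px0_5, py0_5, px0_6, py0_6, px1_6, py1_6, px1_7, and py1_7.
px0_1 = 336
py0_1 = 216
px0_2 = 204
py0_2 = 140
px0_3 = 168
py0_3 = 224
px1_3 = 248
px0_4 = 80
py0_4 = 308
py1_4 = 424
px0_5 = 284
py0_5 = 216
px0_6 = 284
py0_6 = 16
px1_6 = 336
py1_6 = 60
px1_7 = 296
py1_7 = 140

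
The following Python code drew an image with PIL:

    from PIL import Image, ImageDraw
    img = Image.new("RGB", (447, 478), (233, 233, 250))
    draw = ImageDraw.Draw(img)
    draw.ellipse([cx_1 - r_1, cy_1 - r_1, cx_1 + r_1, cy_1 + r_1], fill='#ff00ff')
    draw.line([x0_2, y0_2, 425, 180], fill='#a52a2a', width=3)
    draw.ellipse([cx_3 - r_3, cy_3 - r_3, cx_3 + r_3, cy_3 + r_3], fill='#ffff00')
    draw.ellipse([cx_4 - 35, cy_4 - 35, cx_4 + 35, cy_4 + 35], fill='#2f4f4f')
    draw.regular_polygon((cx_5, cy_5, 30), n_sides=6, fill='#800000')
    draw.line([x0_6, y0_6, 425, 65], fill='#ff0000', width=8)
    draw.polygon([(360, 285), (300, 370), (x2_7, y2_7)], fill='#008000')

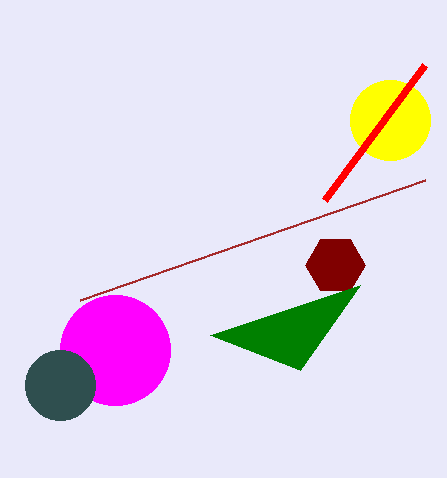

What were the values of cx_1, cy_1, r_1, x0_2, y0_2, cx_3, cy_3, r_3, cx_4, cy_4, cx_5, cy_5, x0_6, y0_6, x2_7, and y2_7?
cx_1 = 115
cy_1 = 350
r_1 = 55
x0_2 = 80
y0_2 = 300
cx_3 = 390
cy_3 = 120
r_3 = 40
cx_4 = 60
cy_4 = 385
cx_5 = 335
cy_5 = 265
x0_6 = 325
y0_6 = 200
x2_7 = 210
y2_7 = 335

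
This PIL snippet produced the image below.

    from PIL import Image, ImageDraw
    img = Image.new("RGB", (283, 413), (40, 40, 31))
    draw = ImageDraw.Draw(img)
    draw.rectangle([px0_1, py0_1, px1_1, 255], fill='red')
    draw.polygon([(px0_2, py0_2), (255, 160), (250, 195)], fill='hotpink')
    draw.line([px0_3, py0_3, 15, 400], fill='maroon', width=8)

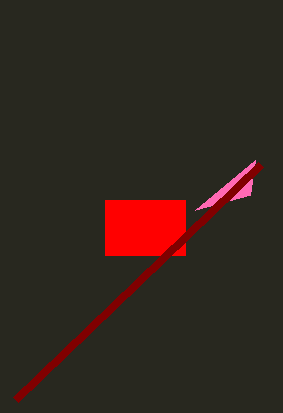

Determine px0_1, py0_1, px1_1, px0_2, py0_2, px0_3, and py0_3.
px0_1 = 105, py0_1 = 200, px1_1 = 185, px0_2 = 195, py0_2 = 210, px0_3 = 260, py0_3 = 165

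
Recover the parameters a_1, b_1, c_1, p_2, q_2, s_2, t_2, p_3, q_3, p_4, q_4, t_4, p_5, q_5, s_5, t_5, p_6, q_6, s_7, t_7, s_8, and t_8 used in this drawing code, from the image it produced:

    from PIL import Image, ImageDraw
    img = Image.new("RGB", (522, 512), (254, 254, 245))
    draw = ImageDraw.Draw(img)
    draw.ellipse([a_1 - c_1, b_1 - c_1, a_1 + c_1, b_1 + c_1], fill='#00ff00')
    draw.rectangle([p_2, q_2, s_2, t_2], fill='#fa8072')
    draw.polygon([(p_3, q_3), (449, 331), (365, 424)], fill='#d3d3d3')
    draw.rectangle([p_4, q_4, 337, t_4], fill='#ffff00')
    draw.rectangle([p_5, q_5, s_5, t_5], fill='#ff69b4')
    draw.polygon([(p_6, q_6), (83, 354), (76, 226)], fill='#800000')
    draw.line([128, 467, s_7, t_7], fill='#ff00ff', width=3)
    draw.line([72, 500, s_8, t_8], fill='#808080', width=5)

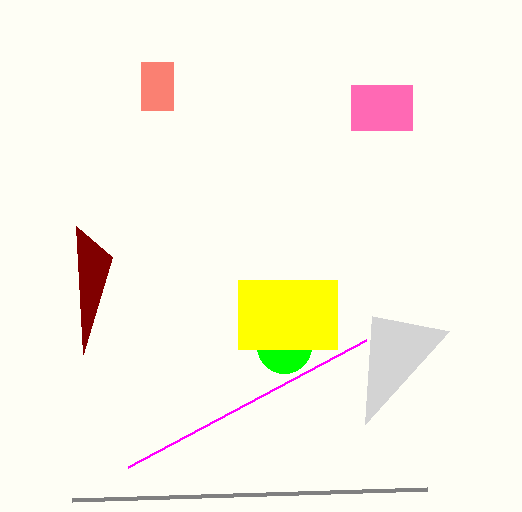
a_1 = 284; b_1 = 346; c_1 = 27; p_2 = 141; q_2 = 62; s_2 = 173; t_2 = 110; p_3 = 372; q_3 = 316; p_4 = 238; q_4 = 280; t_4 = 349; p_5 = 351; q_5 = 85; s_5 = 412; t_5 = 130; p_6 = 112; q_6 = 257; s_7 = 366; t_7 = 340; s_8 = 427; t_8 = 489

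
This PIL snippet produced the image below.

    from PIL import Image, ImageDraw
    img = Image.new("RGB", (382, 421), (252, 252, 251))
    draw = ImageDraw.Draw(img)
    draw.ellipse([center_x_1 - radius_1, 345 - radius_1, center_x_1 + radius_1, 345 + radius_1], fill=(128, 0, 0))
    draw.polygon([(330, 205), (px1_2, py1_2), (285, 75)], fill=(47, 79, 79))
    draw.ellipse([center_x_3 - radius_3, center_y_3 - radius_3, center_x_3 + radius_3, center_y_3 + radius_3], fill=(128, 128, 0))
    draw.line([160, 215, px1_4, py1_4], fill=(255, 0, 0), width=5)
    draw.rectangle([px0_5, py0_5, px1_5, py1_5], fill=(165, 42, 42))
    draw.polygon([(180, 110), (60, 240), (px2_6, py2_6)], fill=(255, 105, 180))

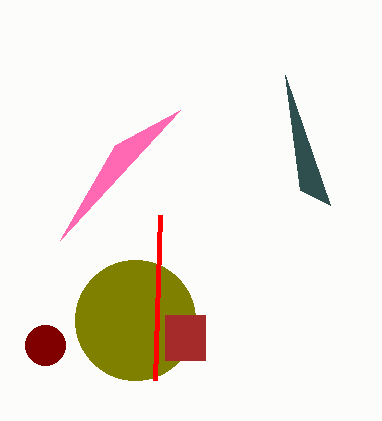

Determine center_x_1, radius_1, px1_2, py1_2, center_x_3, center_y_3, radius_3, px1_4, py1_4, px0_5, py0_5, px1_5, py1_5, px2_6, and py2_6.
center_x_1 = 45; radius_1 = 20; px1_2 = 300; py1_2 = 190; center_x_3 = 135; center_y_3 = 320; radius_3 = 60; px1_4 = 155; py1_4 = 380; px0_5 = 165; py0_5 = 315; px1_5 = 205; py1_5 = 360; px2_6 = 115; py2_6 = 145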